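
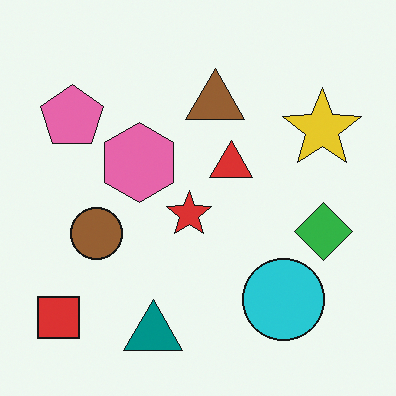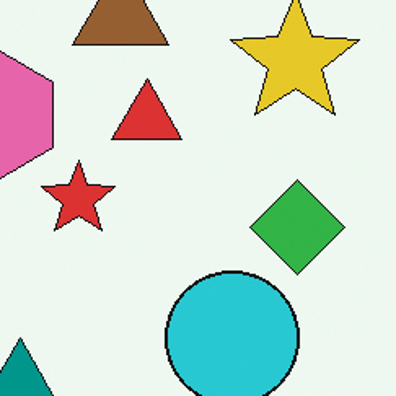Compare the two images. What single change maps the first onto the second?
The second image is the first cropped to a noticeably smaller region and rescaled.

The visible shapes are larger and the field of view is narrower; shapes near the original edges may be partly or wholly outside the frame — a crop-and-rescale.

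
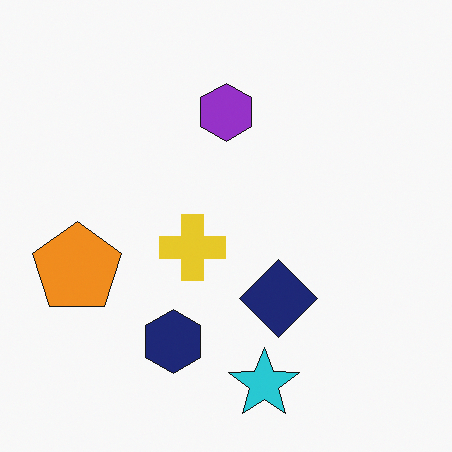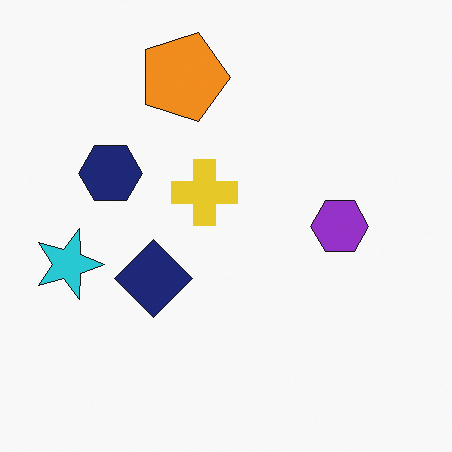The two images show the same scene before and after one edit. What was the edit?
This is the original image rotated 90° clockwise.

The cyan star sits in the bottom of the first image and the left of the second — consistent with a whole-image 90° clockwise rotation.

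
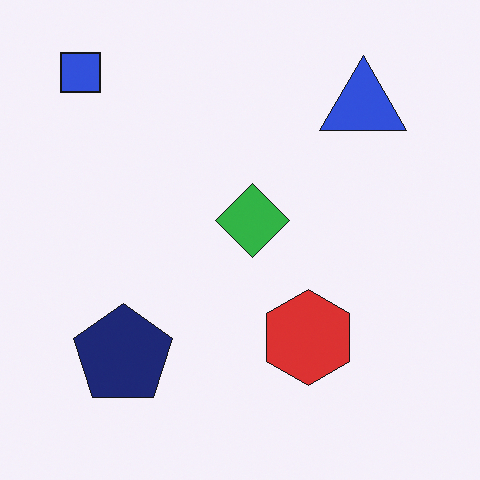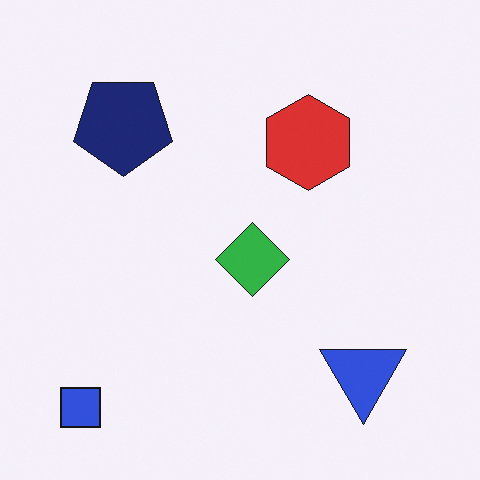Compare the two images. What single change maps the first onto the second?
The image was flipped vertically (top ↔ bottom).

The blue square is in the top-left of the first image and the bottom-left of the second — shapes on opposite sides of the horizontal midline have swapped in a mirror flip.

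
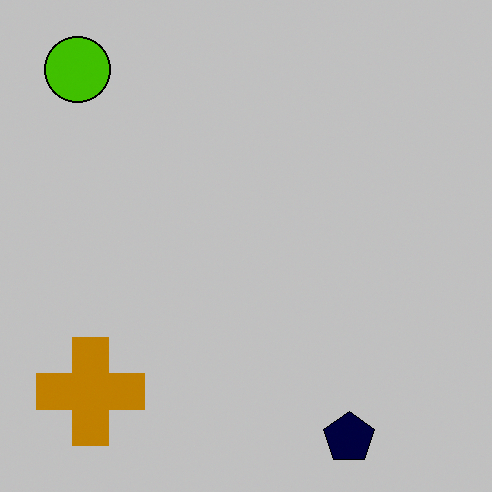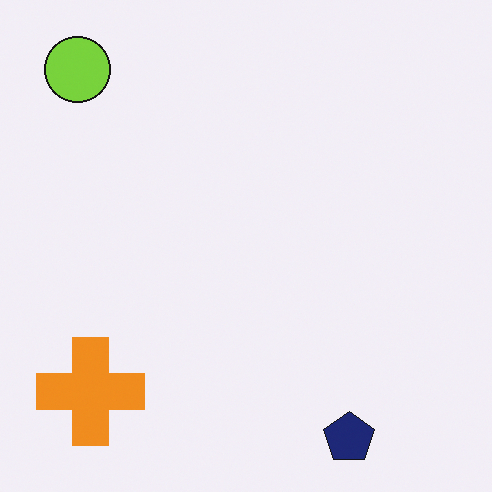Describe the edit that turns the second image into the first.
The image was heavily posterized to just a handful of flat colors.

Each flat color has snapped to a coarser quantized level — most visibly, the near-white background has dropped to a flat grey.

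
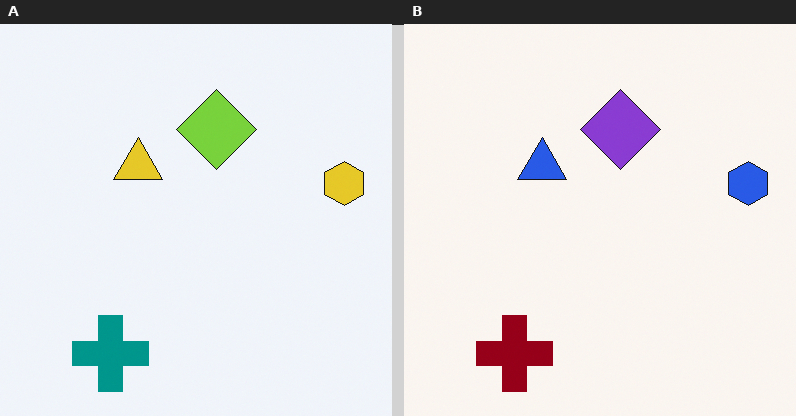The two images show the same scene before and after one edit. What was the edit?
Hue-shifted by a large amount.

Every shape's color has rotated by the same amount around the hue wheel — a uniform hue shift.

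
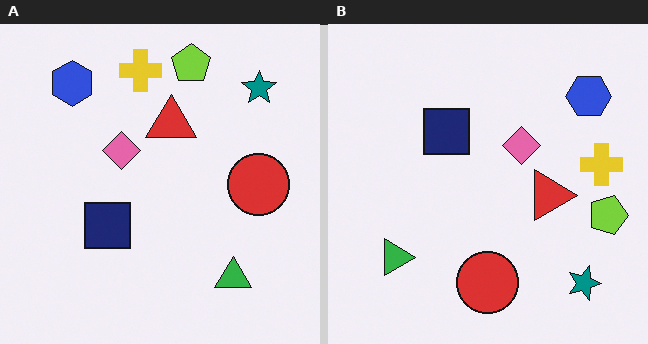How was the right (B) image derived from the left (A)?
The right (B) image is the left (A) rotated 90° clockwise.

The teal star sits in the top-right of the left (A) image and the bottom-right of the right (B) — consistent with a whole-image 90° clockwise rotation.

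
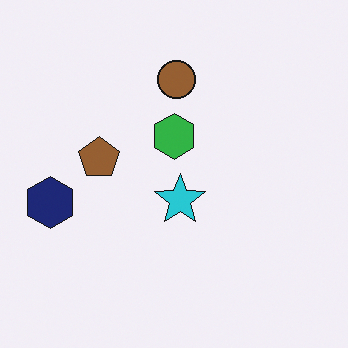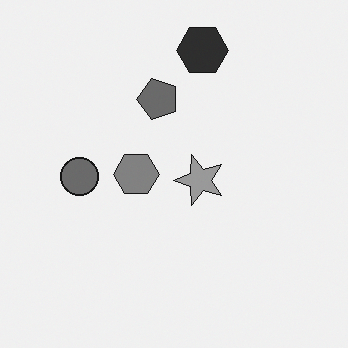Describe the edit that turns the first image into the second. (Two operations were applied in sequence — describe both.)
The image was converted to grayscale, then transposed (reflected across the top-left ↔ bottom-right diagonal).

All color is removed — every shape is now a shade of grey. Shapes have swapped their row and column positions — what was in the top-right is now in the bottom-left — a diagonal reflection.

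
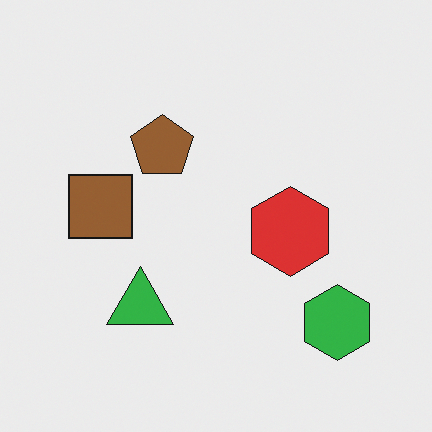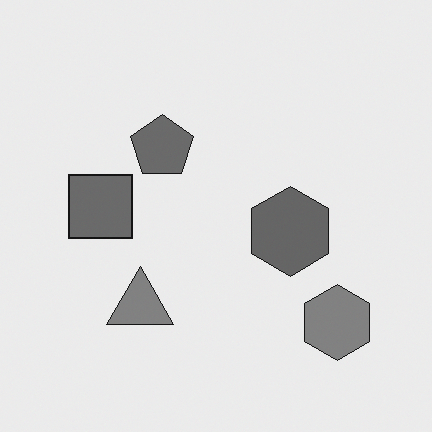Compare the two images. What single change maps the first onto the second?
It was converted to grayscale.

All color is removed — every shape is now a shade of grey.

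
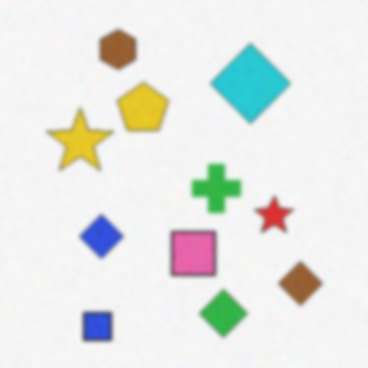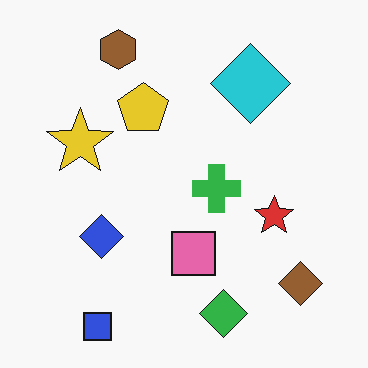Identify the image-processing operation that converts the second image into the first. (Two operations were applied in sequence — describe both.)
The first image is the second degraded with a light layer of grain, then given a subtle gaussian blur.

Random speckle covers the whole image, including the flat background. Shape edges and outlines are uniformly softened across the whole image.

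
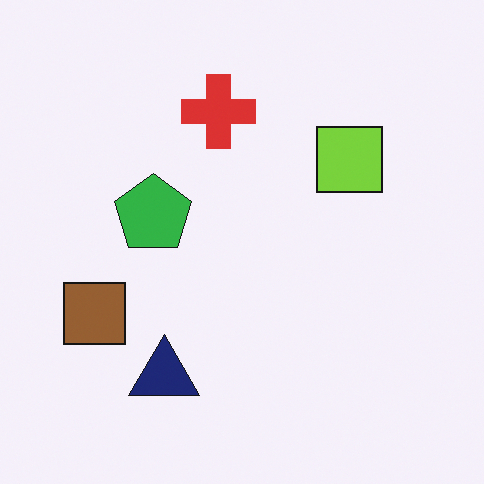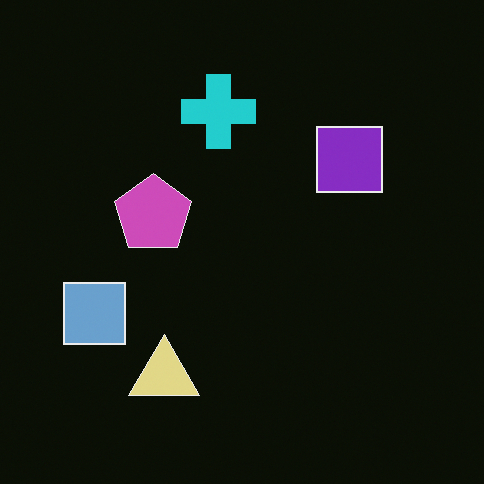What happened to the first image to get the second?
It was color-inverted (negative).

The light background has become dark and every shape's color is its complement — a photographic negative.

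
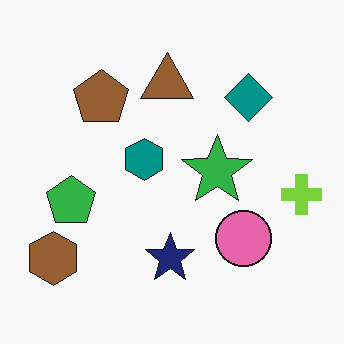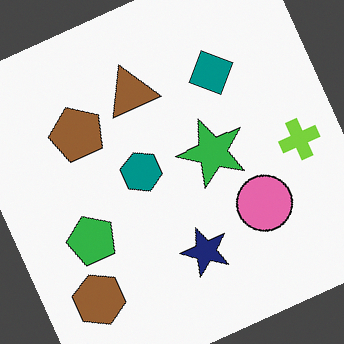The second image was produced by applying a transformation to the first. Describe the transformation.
The second image is the first rotated counter-clockwise by a moderate amount.

Every shape is tilted by the same angle and the image corners show triangular fill wedges — a whole-image rotation by a non-right angle.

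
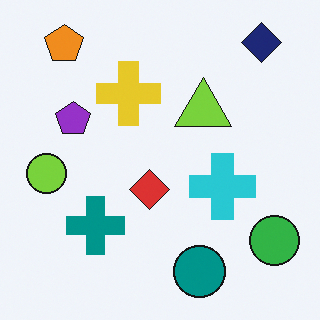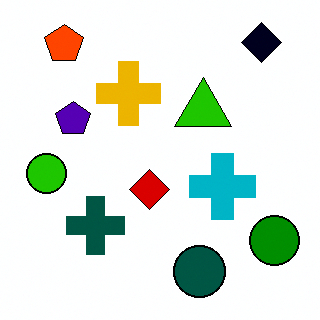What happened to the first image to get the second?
Boosted in contrast.

Tones are pushed away from mid-grey across the whole image — a global contrast change.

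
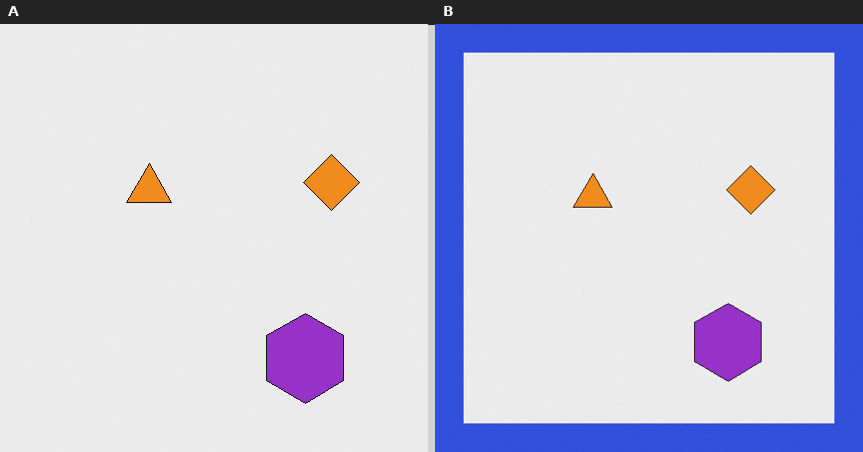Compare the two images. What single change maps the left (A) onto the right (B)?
This is the original image framed with a blue border.

A solid blue frame runs around the edge of the right (B) image, with the content slightly shrunk inside it.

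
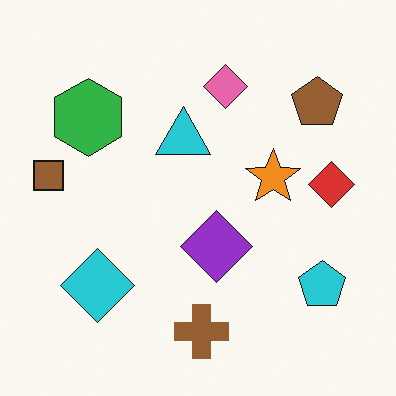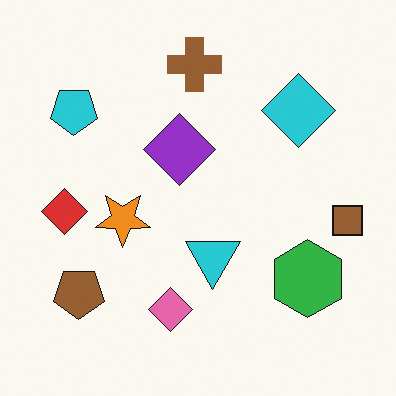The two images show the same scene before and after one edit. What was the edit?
It was rotated 180°.

The brown pentagon sits in the top-right of the first image and the bottom-left of the second — consistent with a whole-image 180° rotation.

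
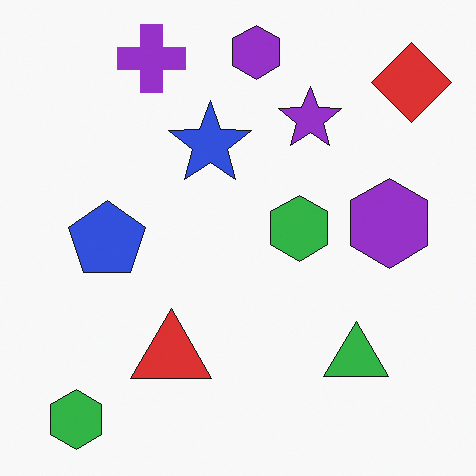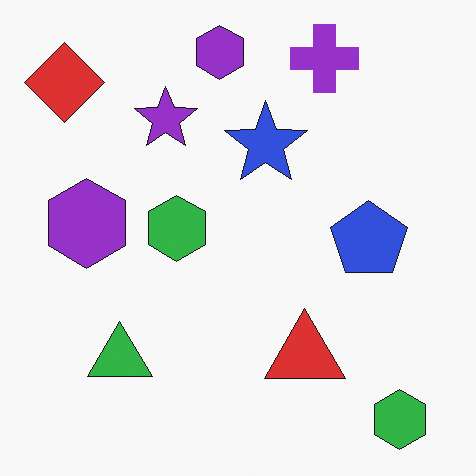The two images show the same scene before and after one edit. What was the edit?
It was flipped horizontally (left ↔ right).

The red diamond is in the top-right of the first image and the top-left of the second — shapes on opposite sides of the vertical midline have swapped in a mirror flip.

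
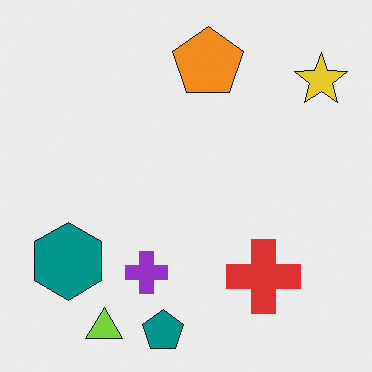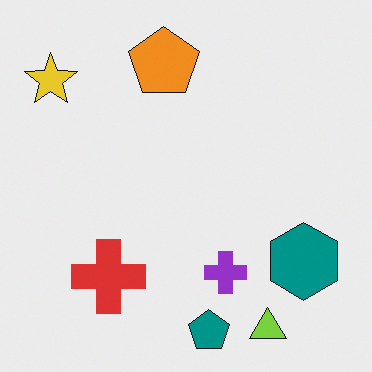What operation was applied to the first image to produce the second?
The image was flipped horizontally (left ↔ right).

The yellow star is in the top-right of the first image and the top-left of the second — shapes on opposite sides of the vertical midline have swapped in a mirror flip.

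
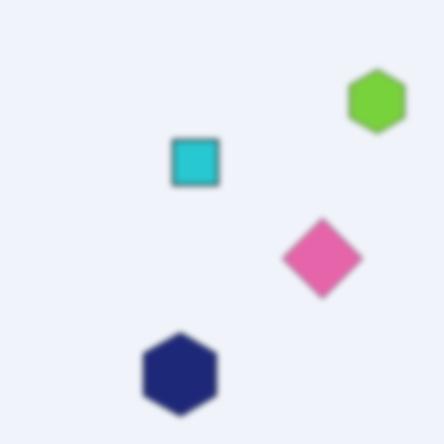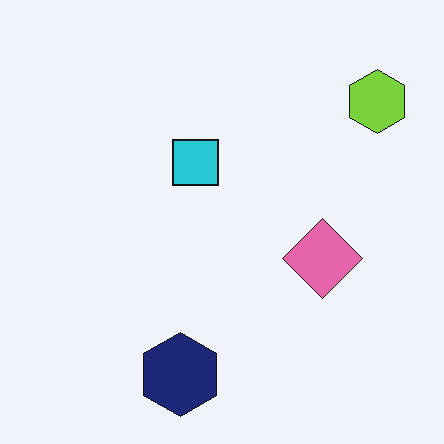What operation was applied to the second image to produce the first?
Noticeably gaussian-blurred.

Shape edges and outlines are uniformly softened across the whole image.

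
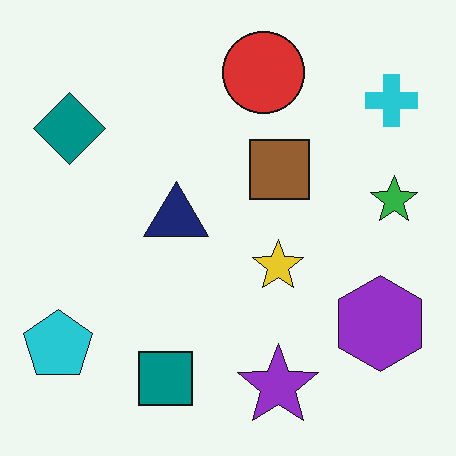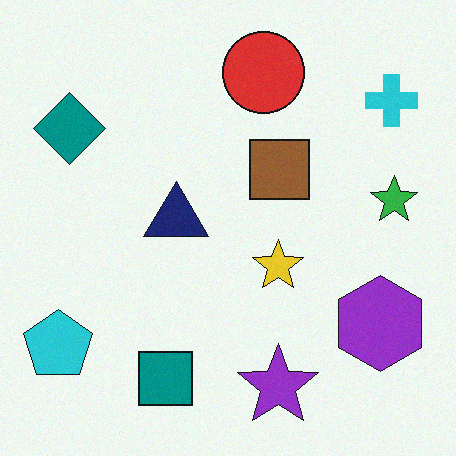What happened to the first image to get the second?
This is the original image degraded with subtle gaussian noise.

Random speckle covers the whole image, including the flat background.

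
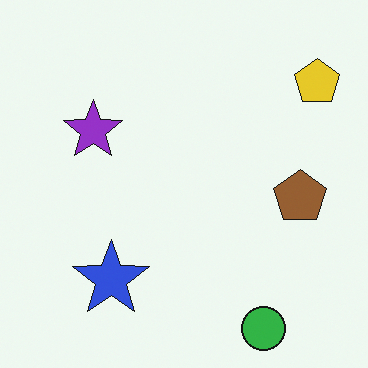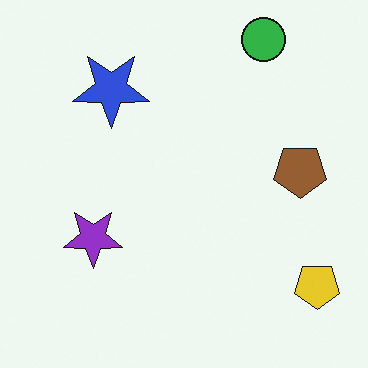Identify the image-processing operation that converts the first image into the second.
The second image is the first flipped vertically (top ↔ bottom).

The green circle is in the bottom-right of the first image and the top-right of the second — shapes on opposite sides of the horizontal midline have swapped in a mirror flip.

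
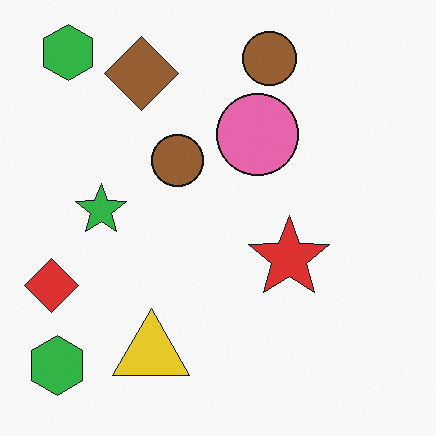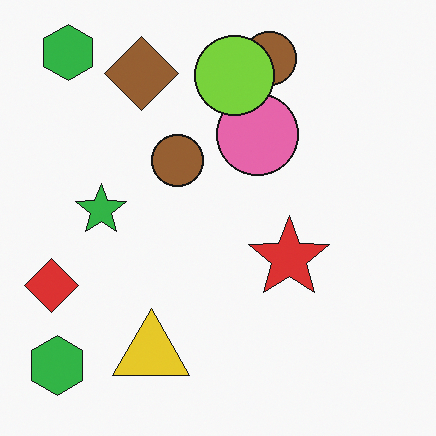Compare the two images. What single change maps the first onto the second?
The image was overlaid with an additional lime circle.

A lime circle appears in the second image that is absent from the first.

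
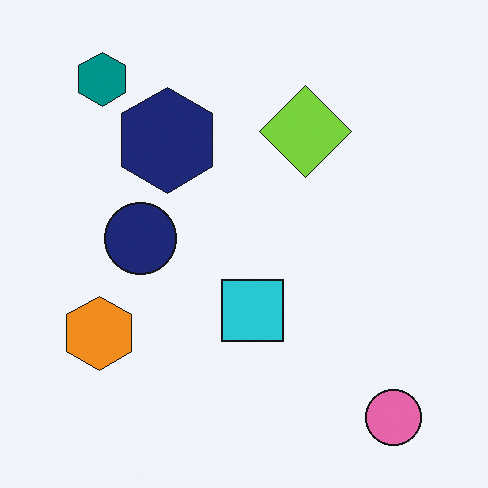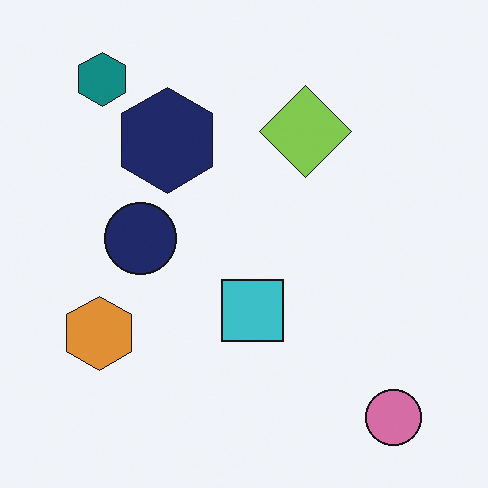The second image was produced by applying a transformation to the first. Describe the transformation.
This is the original image slightly desaturated.

All colors are more muted and greyish — a global saturation change.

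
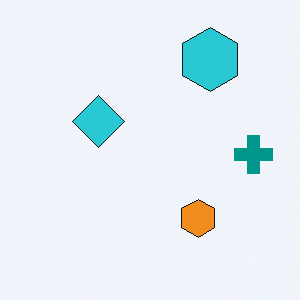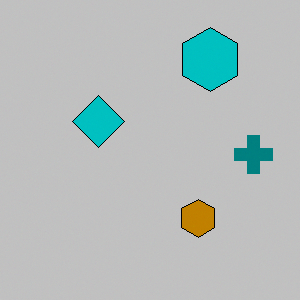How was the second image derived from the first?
The transformation is: aggressively posterized.

Each flat color has snapped to a coarser quantized level — most visibly, the near-white background has dropped to a flat grey.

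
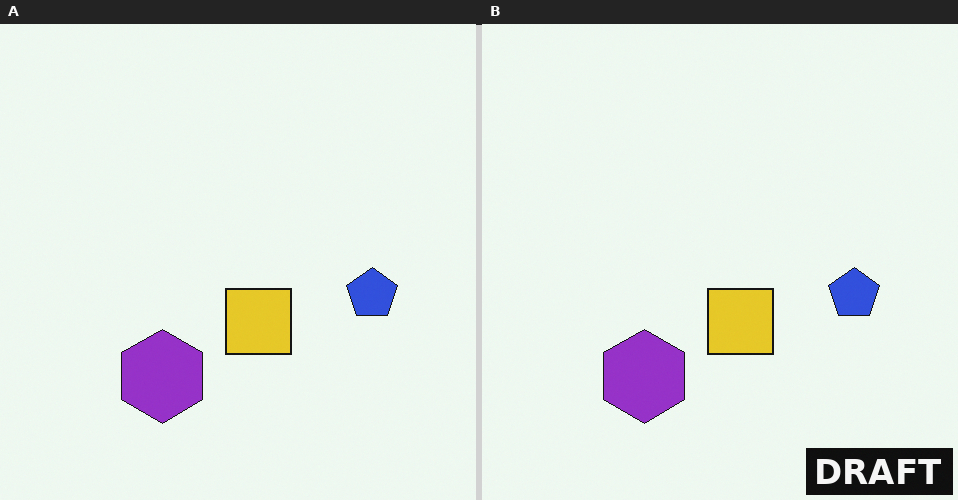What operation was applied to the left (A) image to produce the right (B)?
The image was watermarked with the text "DRAFT" in the lower-right corner.

A dark label reading "DRAFT" appears in the lower-right corner.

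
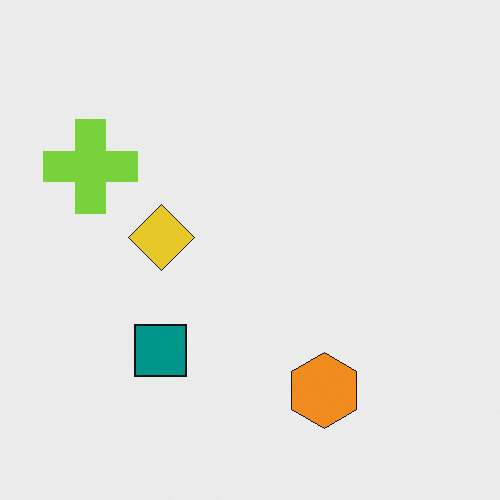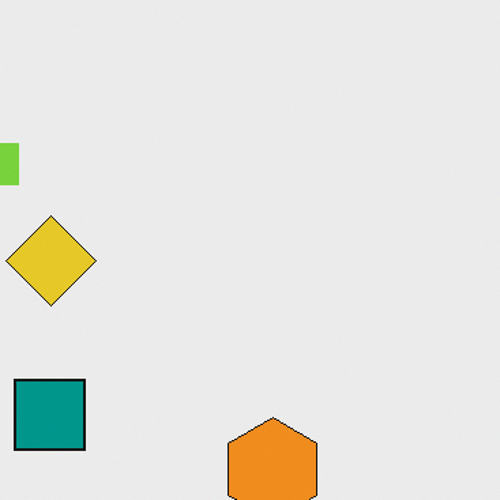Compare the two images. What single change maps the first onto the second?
It was cropped to a modestly smaller region and rescaled.

The visible shapes are larger and the field of view is narrower; shapes near the original edges may be partly or wholly outside the frame — a crop-and-rescale.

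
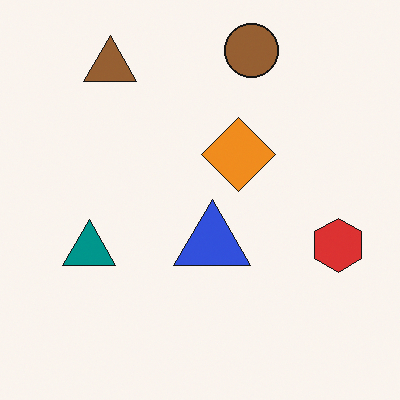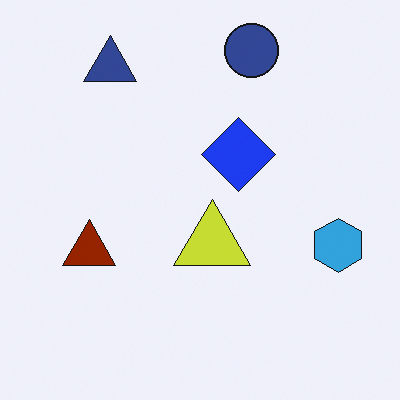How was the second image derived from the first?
It was hue-shifted through roughly half the color wheel.

Every shape's color has rotated by the same amount around the hue wheel — a uniform hue shift.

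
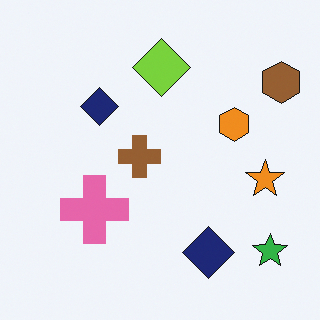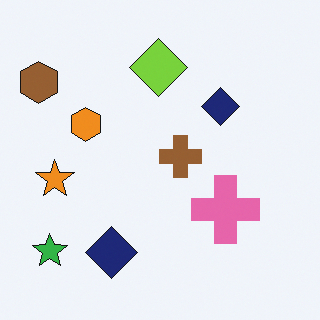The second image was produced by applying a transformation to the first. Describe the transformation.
The transformation is: flipped horizontally (left ↔ right).

The brown hexagon is in the top-right of the first image and the top-left of the second — shapes on opposite sides of the vertical midline have swapped in a mirror flip.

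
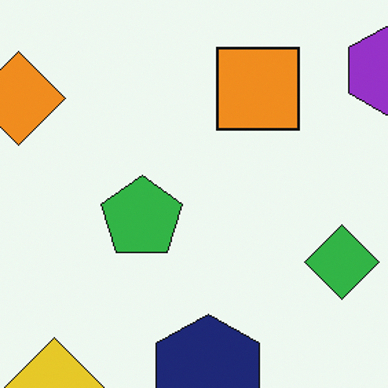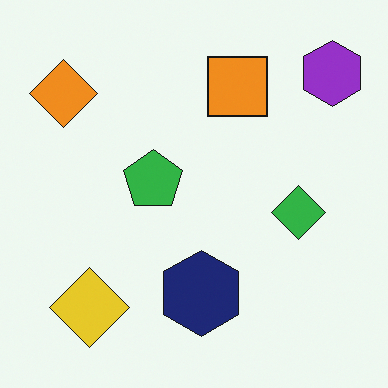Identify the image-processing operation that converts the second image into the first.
This is the original image cropped to a modestly smaller region and rescaled.

The visible shapes are larger and the field of view is narrower; shapes near the original edges may be partly or wholly outside the frame — a crop-and-rescale.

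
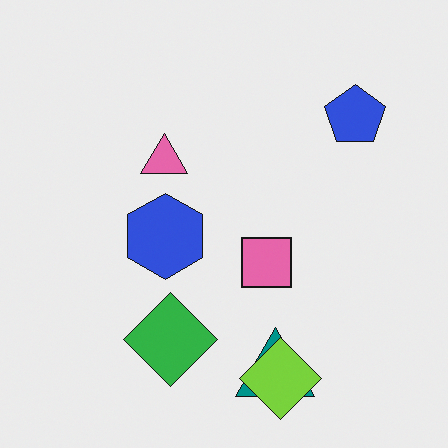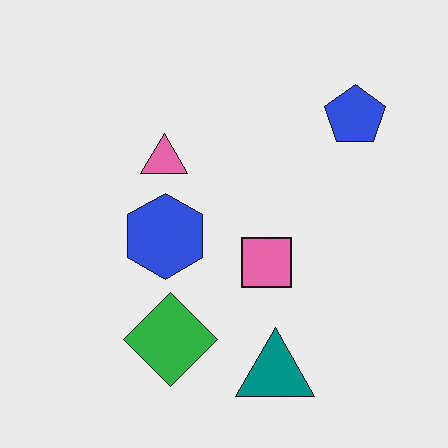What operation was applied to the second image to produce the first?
The first image is the second overlaid with an additional lime diamond.

A lime diamond appears in the first image that is absent from the second.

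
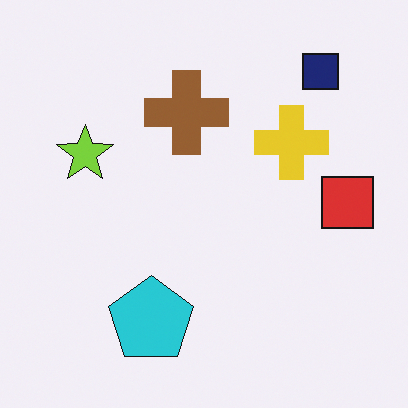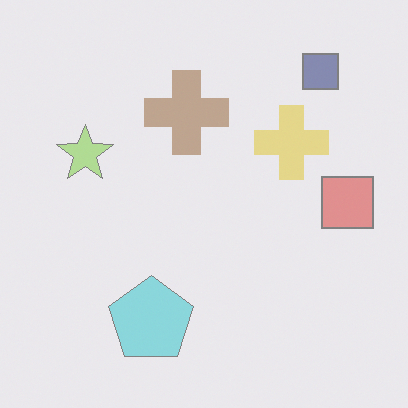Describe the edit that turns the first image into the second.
The image was washed out (contrast reduced).

Tones are pushed toward mid-grey across the whole image — a global contrast change.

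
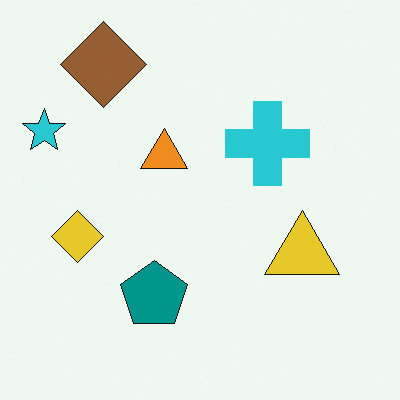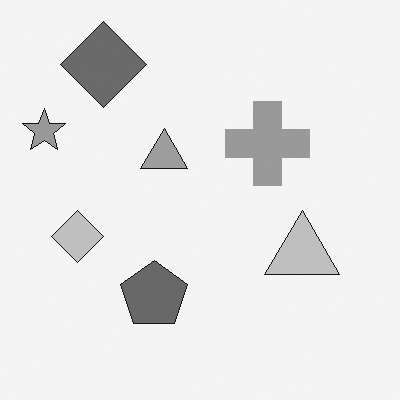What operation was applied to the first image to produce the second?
This is the original image converted to grayscale.

All color is removed — every shape is now a shade of grey.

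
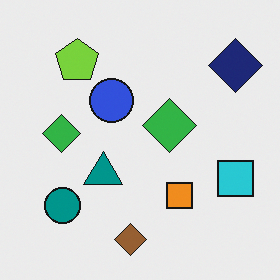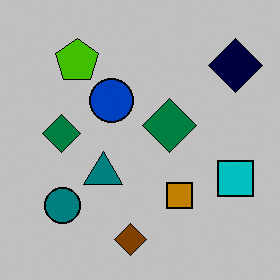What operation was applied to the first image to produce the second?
The second image is the first heavily posterized to just a handful of flat colors.

Each flat color has snapped to a coarser quantized level — most visibly, the near-white background has dropped to a flat grey.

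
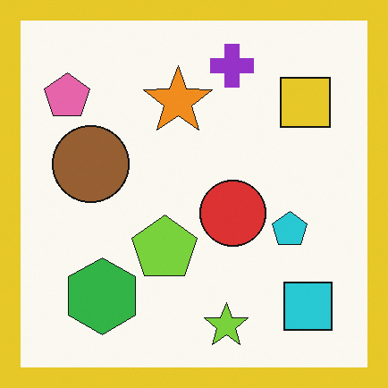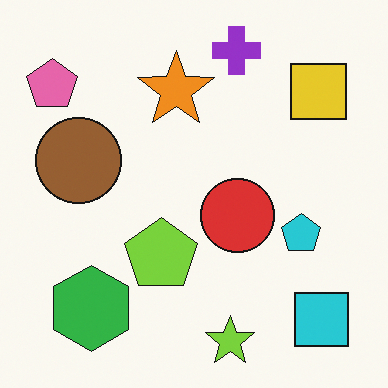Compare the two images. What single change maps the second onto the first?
The image was framed with a yellow border.

A solid yellow frame runs around the edge of the first image, with the content slightly shrunk inside it.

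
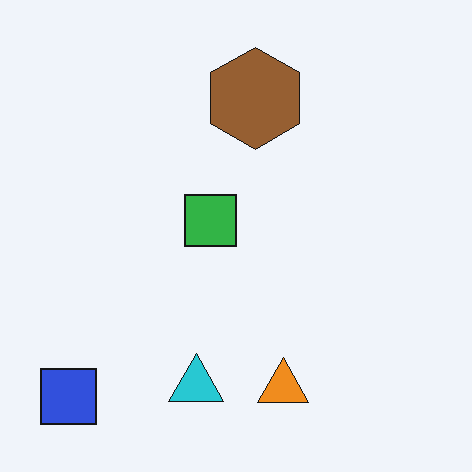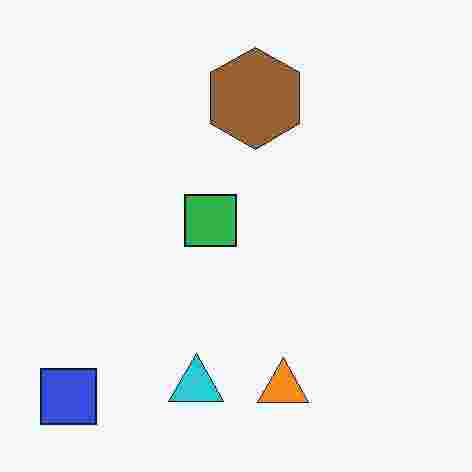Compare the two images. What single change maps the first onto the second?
The transformation is: heavily JPEG-compressed with obvious blocking artifacts.

Blocky 8×8 compression artifacts appear around shape edges and the flat background shows ringing — characteristic JPEG degradation.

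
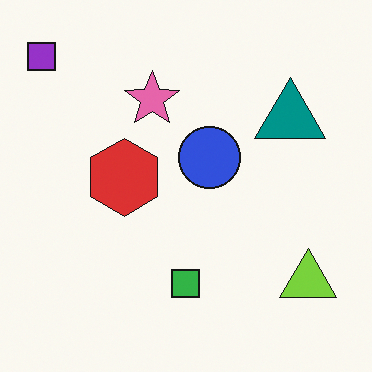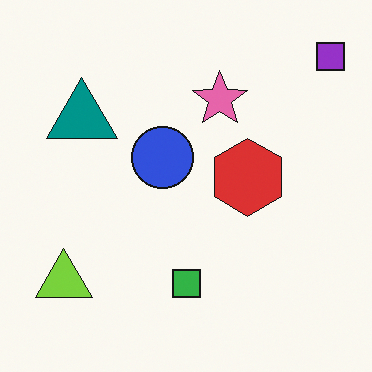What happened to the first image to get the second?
The image was flipped horizontally (left ↔ right).

The purple square is in the top-left of the first image and the top-right of the second — shapes on opposite sides of the vertical midline have swapped in a mirror flip.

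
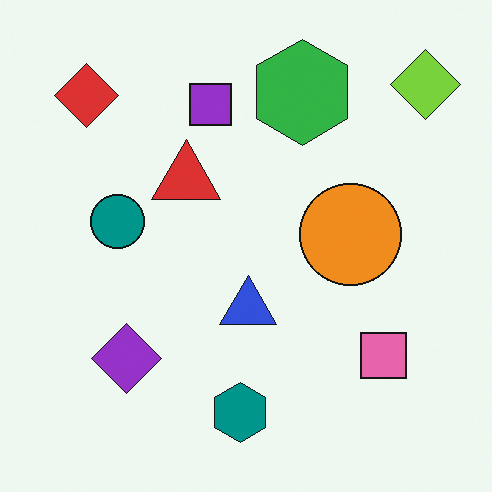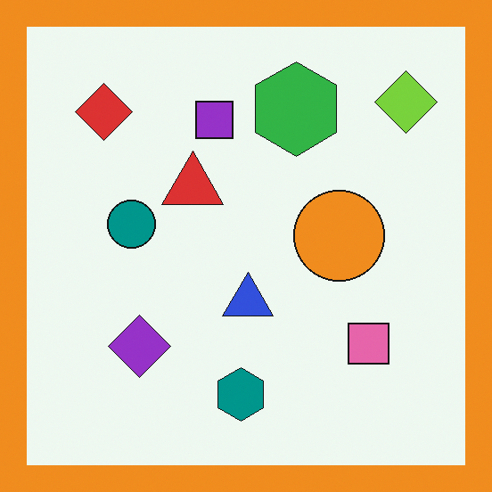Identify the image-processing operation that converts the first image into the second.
The second image is the first framed with a orange border.

A solid orange frame runs around the edge of the second image, with the content slightly shrunk inside it.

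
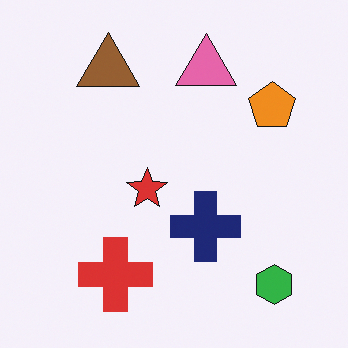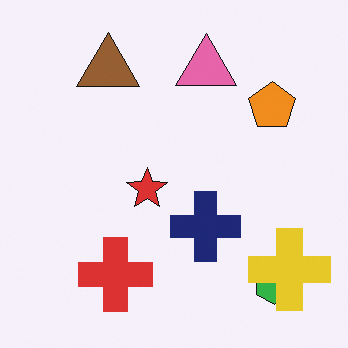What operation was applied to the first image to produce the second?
Overlaid with an additional yellow cross.

A yellow cross appears in the second image that is absent from the first.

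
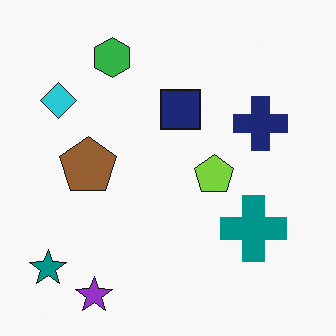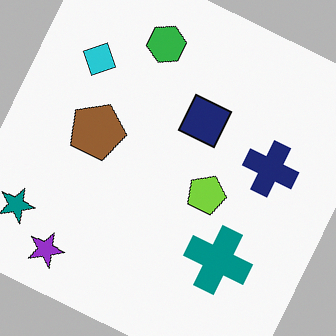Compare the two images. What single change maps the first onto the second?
It was rotated clockwise by a moderate amount.

Every shape is tilted by the same angle and the image corners show triangular fill wedges — a whole-image rotation by a non-right angle.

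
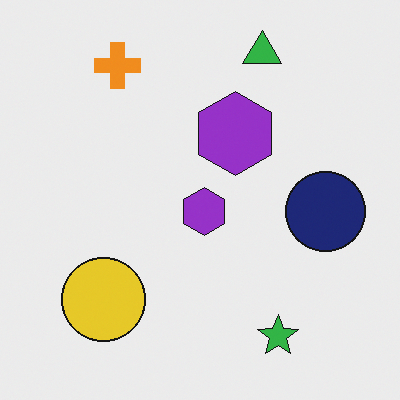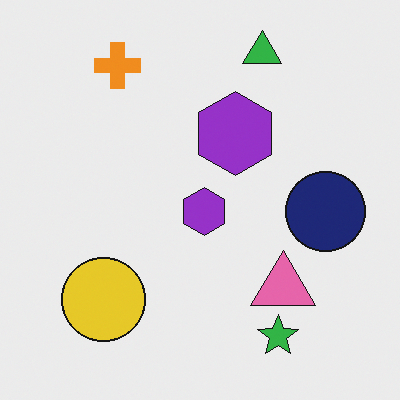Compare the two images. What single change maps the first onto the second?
The transformation is: overlaid with an additional pink triangle.

A pink triangle appears in the second image that is absent from the first.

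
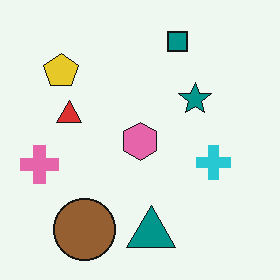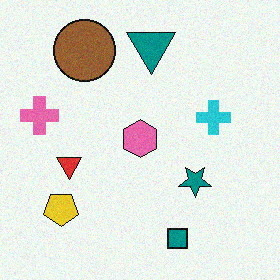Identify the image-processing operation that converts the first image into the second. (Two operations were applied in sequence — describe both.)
The image was flipped vertically (top ↔ bottom), then degraded with light additive noise.

The teal square is in the top of the first image and the bottom of the second — shapes on opposite sides of the horizontal midline have swapped in a mirror flip. Random speckle covers the whole image, including the flat background.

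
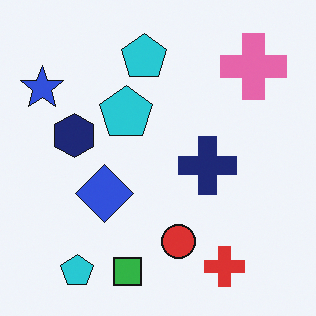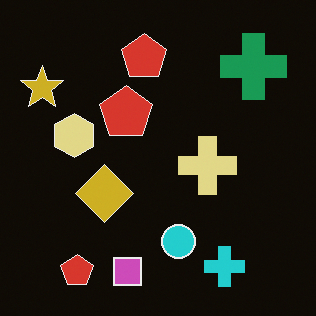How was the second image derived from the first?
The transformation is: color-inverted (negative).

The light background has become dark and every shape's color is its complement — a photographic negative.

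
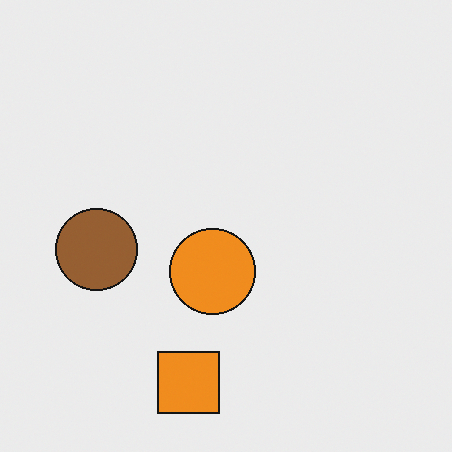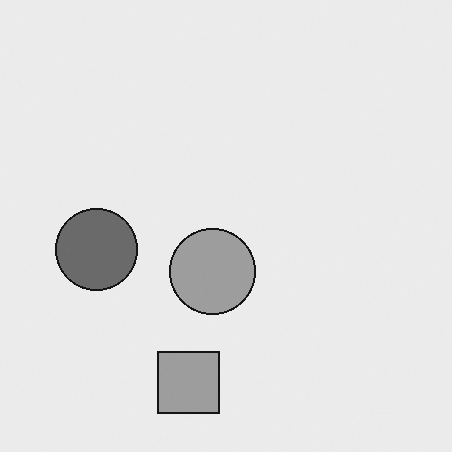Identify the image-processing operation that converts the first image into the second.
Converted to grayscale.

All color is removed — every shape is now a shade of grey.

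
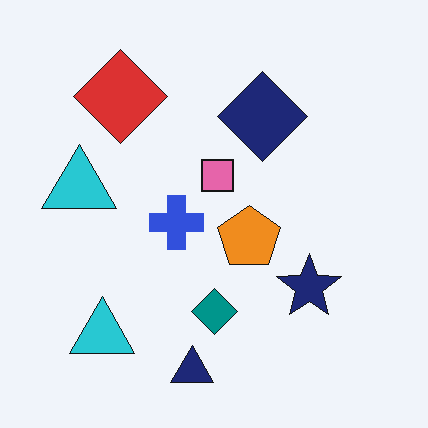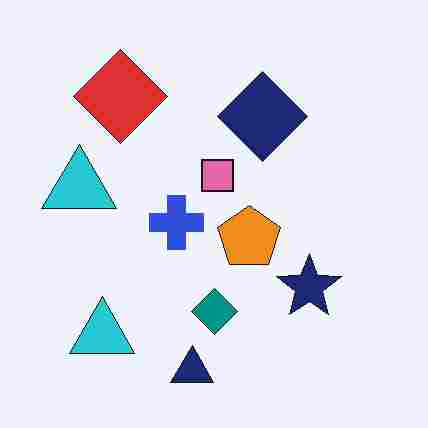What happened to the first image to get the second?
The transformation is: heavily JPEG-compressed with obvious blocking artifacts.

Blocky 8×8 compression artifacts appear around shape edges and the flat background shows ringing — characteristic JPEG degradation.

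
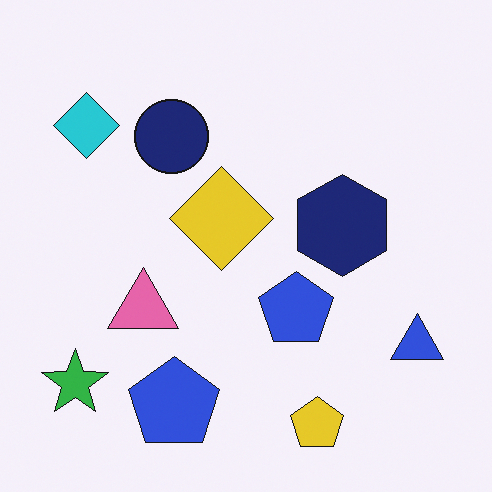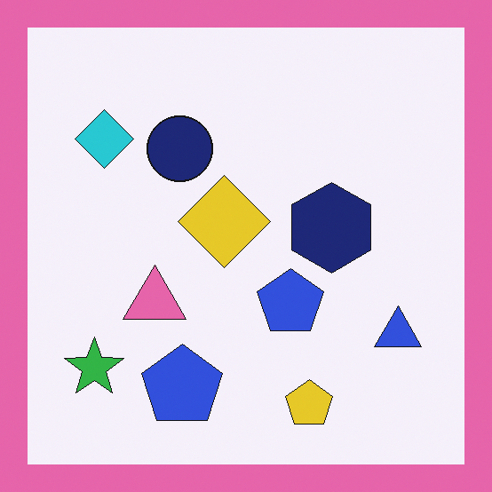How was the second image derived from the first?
The image was framed with a pink border.

A solid pink frame runs around the edge of the second image, with the content slightly shrunk inside it.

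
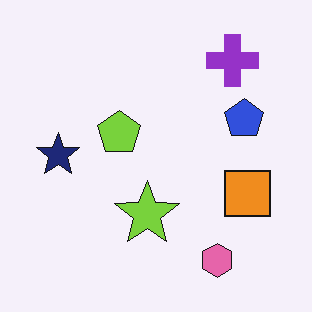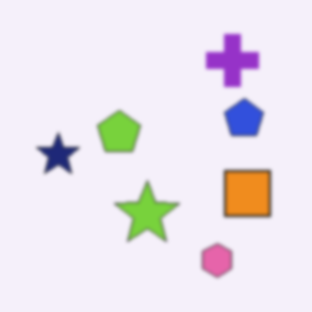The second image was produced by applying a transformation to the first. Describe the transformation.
The transformation is: slightly softened.

Shape edges and outlines are uniformly softened across the whole image.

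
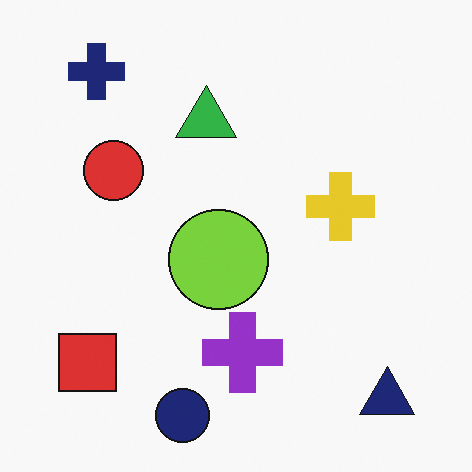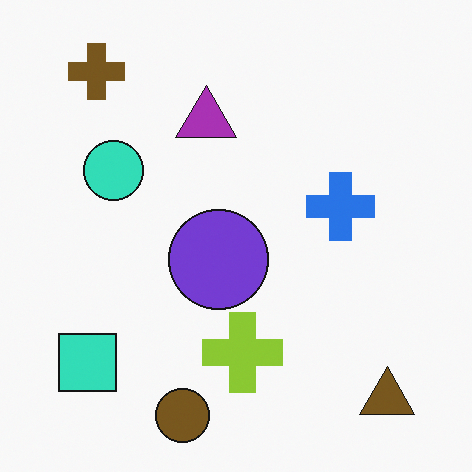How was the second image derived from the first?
The transformation is: hue-shifted by a large amount.

Every shape's color has rotated by the same amount around the hue wheel — a uniform hue shift.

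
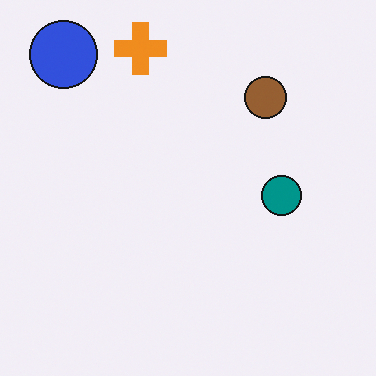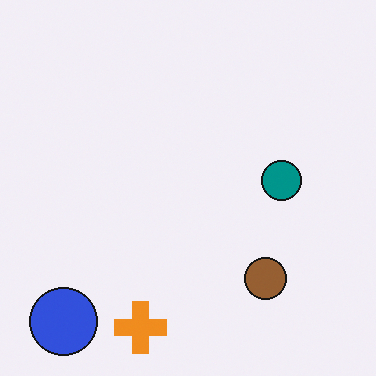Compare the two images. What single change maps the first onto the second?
The transformation is: flipped vertically (top ↔ bottom).

The orange cross is in the top of the first image and the bottom of the second — shapes on opposite sides of the horizontal midline have swapped in a mirror flip.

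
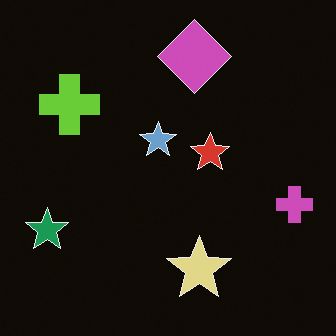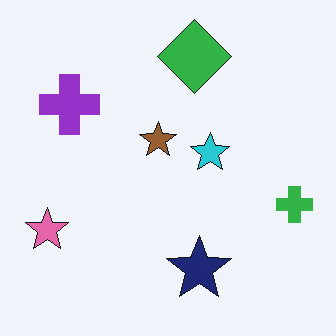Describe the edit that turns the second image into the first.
The first image is the second color-inverted (negative).

The light background has become dark and every shape's color is its complement — a photographic negative.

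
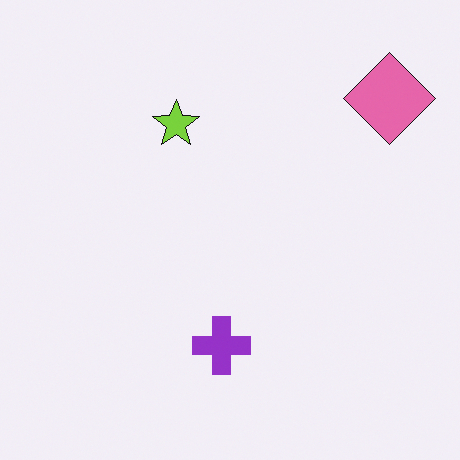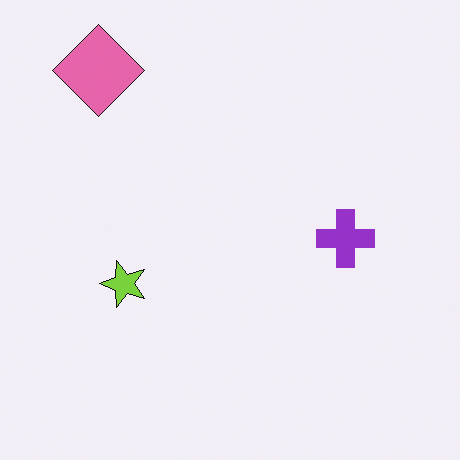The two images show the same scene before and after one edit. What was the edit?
It was rotated 90° counter-clockwise.

The pink diamond sits in the top-right of the first image and the top-left of the second — consistent with a whole-image 90° counter-clockwise rotation.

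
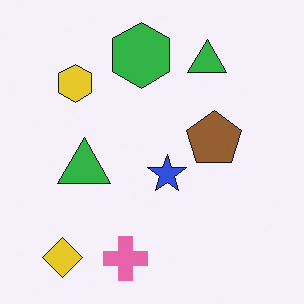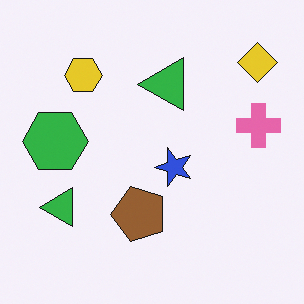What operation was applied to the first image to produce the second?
It was transposed (reflected across the top-left ↔ bottom-right diagonal).

Shapes have swapped their row and column positions — what was in the top-right is now in the bottom-left — a diagonal reflection.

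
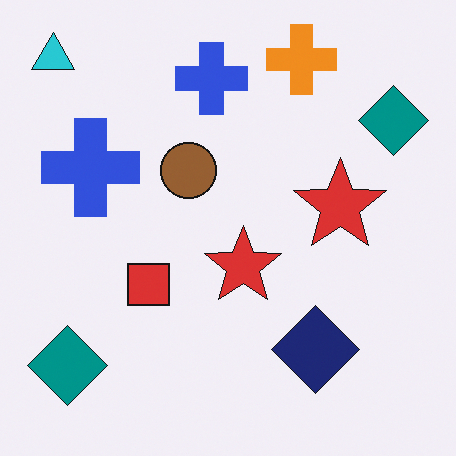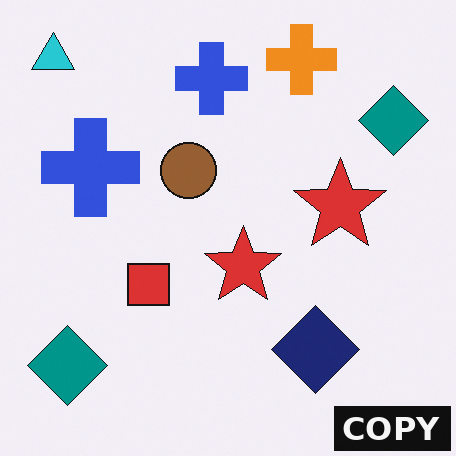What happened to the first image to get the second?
The second image is the first watermarked with the text "COPY" in the lower-right corner.

A dark label reading "COPY" appears in the lower-right corner.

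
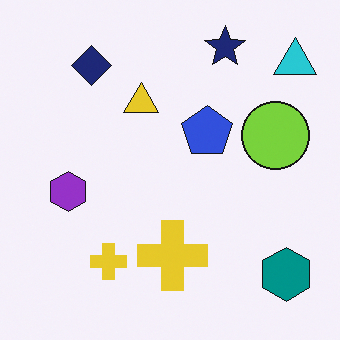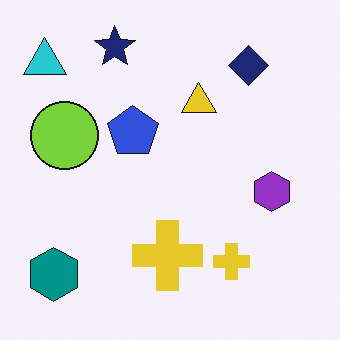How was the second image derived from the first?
Flipped horizontally (left ↔ right).

The cyan triangle is in the top-right of the first image and the top-left of the second — shapes on opposite sides of the vertical midline have swapped in a mirror flip.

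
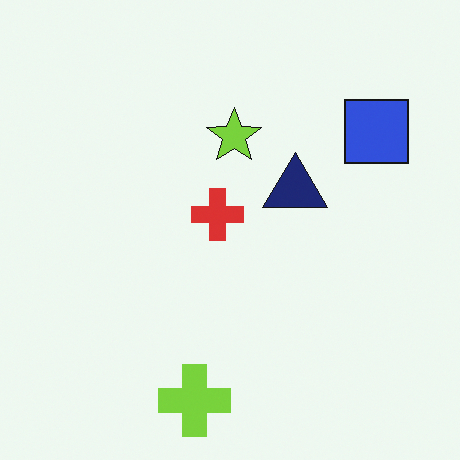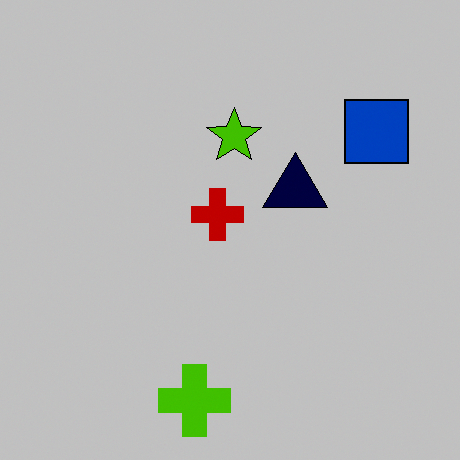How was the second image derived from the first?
This is the original image aggressively posterized.

Each flat color has snapped to a coarser quantized level — most visibly, the near-white background has dropped to a flat grey.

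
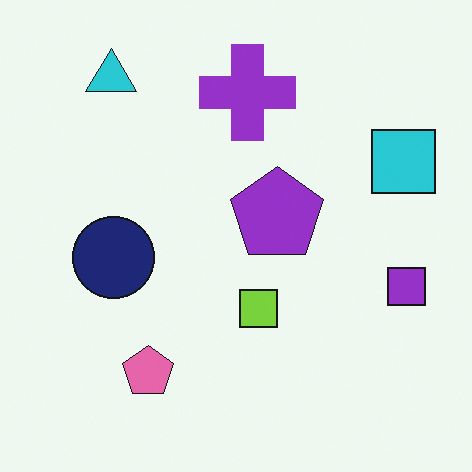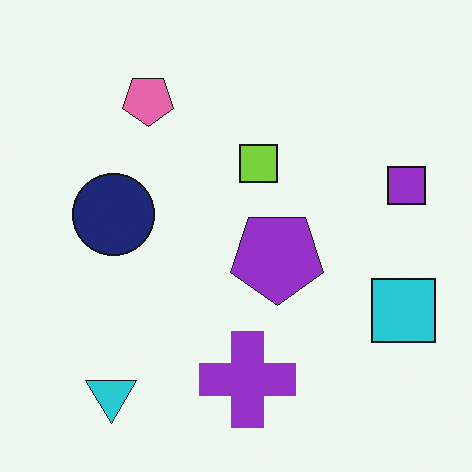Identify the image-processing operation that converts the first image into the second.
Flipped vertically (top ↔ bottom).

The cyan triangle is in the top-left of the first image and the bottom-left of the second — shapes on opposite sides of the horizontal midline have swapped in a mirror flip.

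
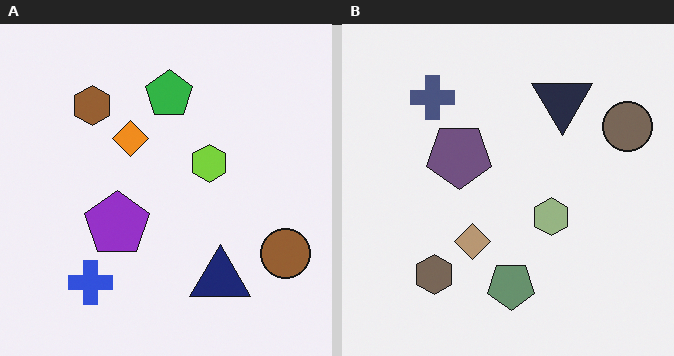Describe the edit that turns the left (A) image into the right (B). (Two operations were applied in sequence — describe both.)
The image was flipped vertically (top ↔ bottom), then heavily desaturated.

The green pentagon is in the top of the left (A) image and the bottom of the right (B) — shapes on opposite sides of the horizontal midline have swapped in a mirror flip. All colors are more muted and greyish — a global saturation change.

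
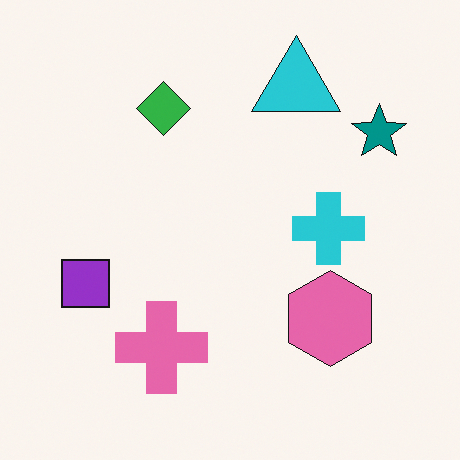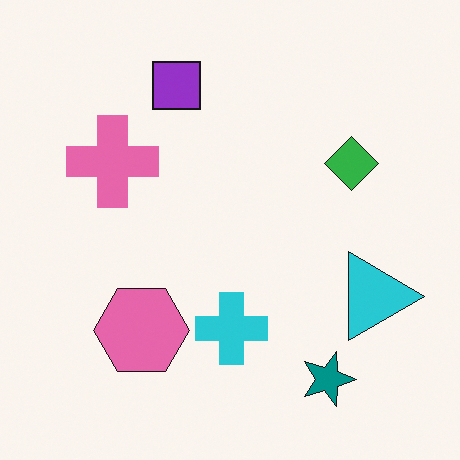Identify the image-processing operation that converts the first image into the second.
The transformation is: rotated 90° clockwise.

The teal star sits in the top-right of the first image and the bottom-right of the second — consistent with a whole-image 90° clockwise rotation.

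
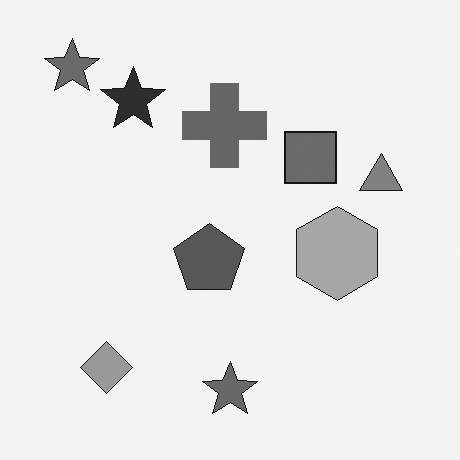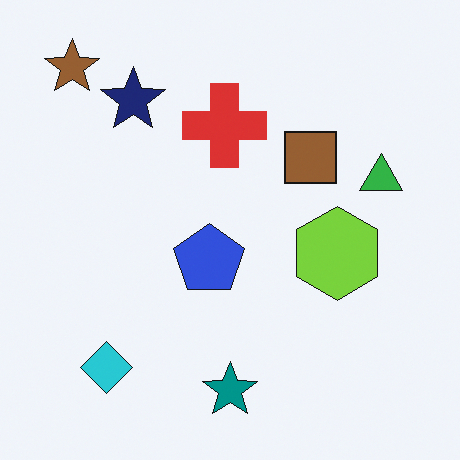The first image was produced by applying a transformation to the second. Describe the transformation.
The first image is the second converted to grayscale.

All color is removed — every shape is now a shade of grey.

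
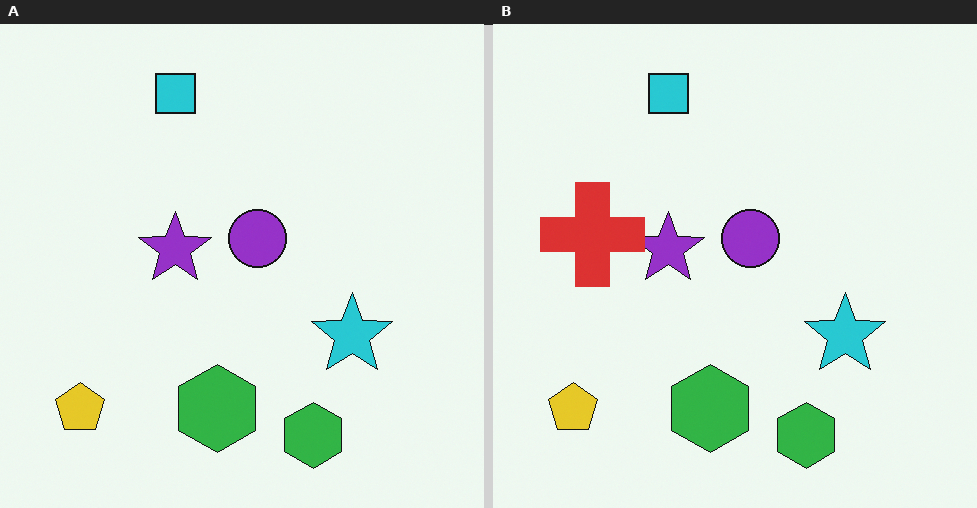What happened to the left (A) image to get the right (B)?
Overlaid with an additional red cross.

A red cross appears in the right (B) image that is absent from the left (A).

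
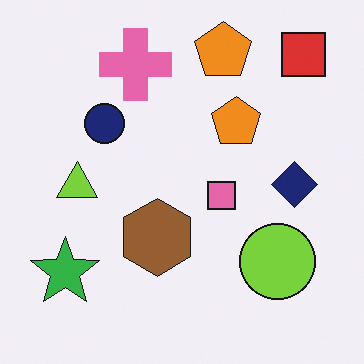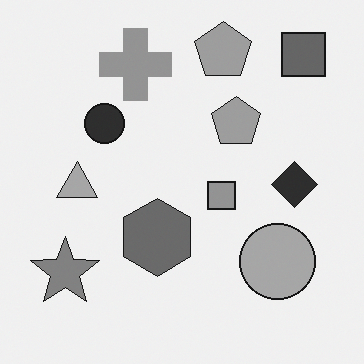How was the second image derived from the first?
It was converted to grayscale.

All color is removed — every shape is now a shade of grey.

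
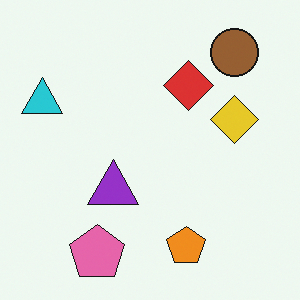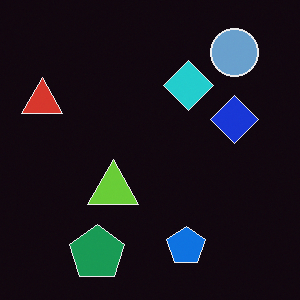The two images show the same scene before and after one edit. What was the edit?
The image was color-inverted (negative).

The light background has become dark and every shape's color is its complement — a photographic negative.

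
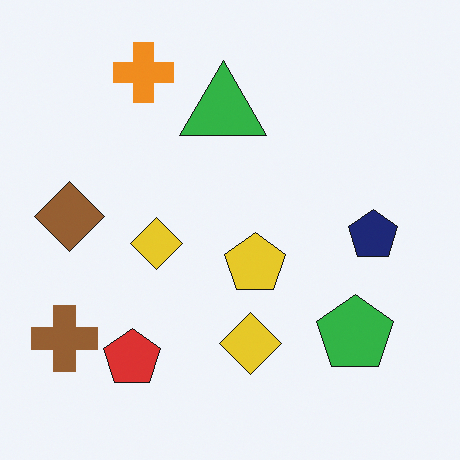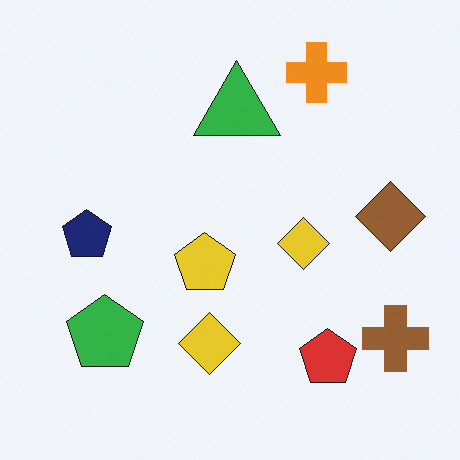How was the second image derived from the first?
The second image is the first flipped horizontally (left ↔ right).

The brown cross is in the bottom-left of the first image and the bottom-right of the second — shapes on opposite sides of the vertical midline have swapped in a mirror flip.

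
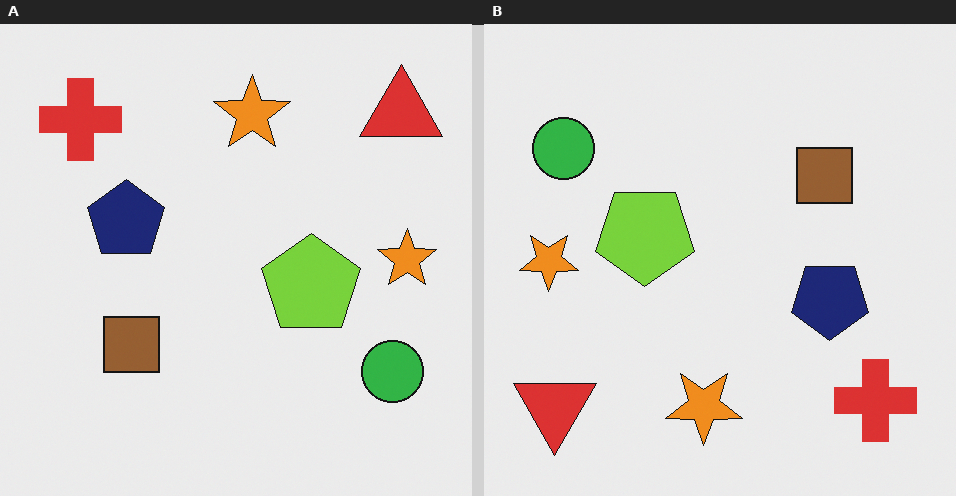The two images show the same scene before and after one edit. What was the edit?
It was rotated 180°.

The red triangle sits in the top-right of the left (A) image and the bottom-left of the right (B) — consistent with a whole-image 180° rotation.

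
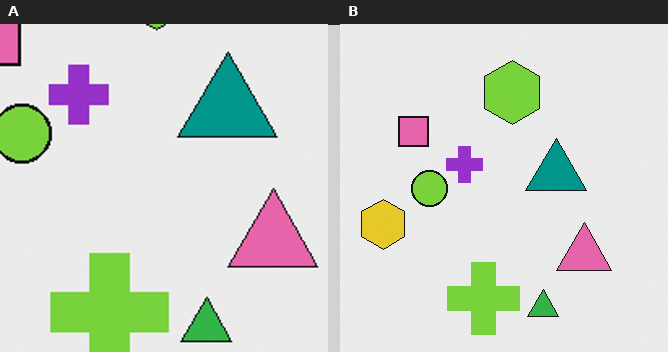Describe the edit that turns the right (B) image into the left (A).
It was cropped tightly and scaled back up.

The visible shapes are larger and the field of view is narrower; shapes near the original edges may be partly or wholly outside the frame — a crop-and-rescale.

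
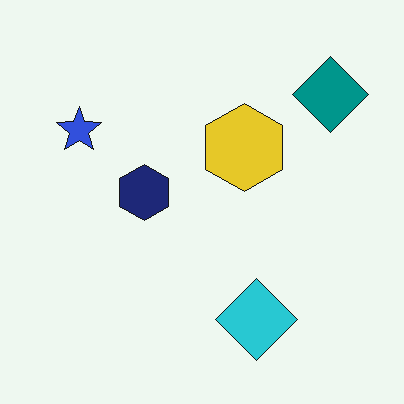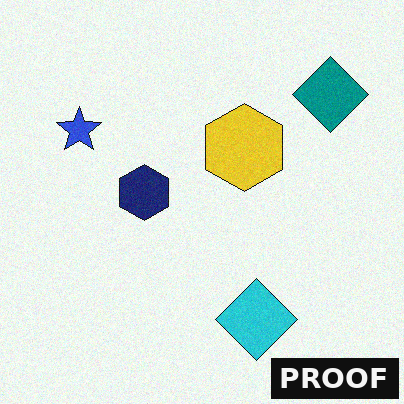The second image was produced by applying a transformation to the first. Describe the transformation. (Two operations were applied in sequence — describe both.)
This is the original image degraded with a light layer of grain, then watermarked with the text "PROOF" in the lower-right corner.

Random speckle covers the whole image, including the flat background. A dark label reading "PROOF" appears in the lower-right corner.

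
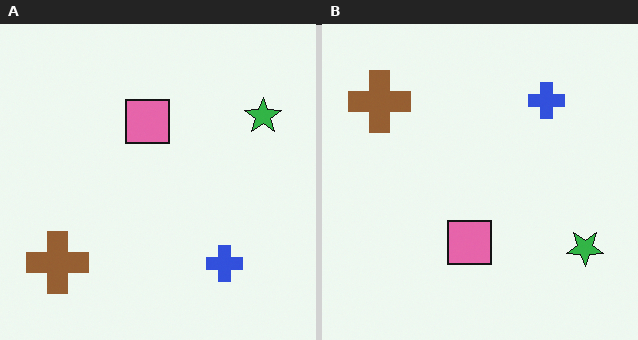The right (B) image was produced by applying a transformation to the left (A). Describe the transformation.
It was flipped vertically (top ↔ bottom).

The blue cross is in the bottom-right of the left (A) image and the top-right of the right (B) — shapes on opposite sides of the horizontal midline have swapped in a mirror flip.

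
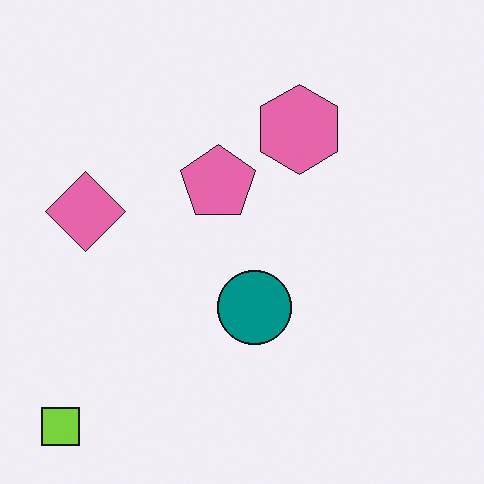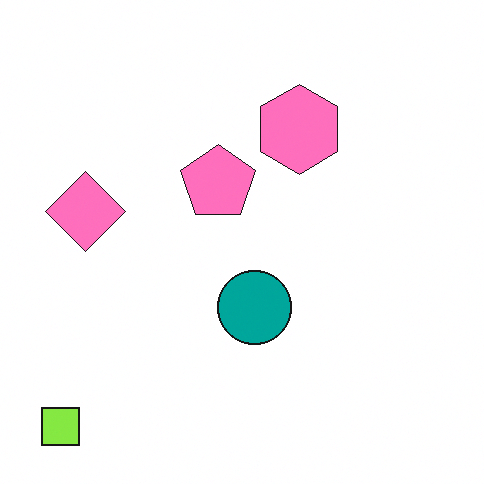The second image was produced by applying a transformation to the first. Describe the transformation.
It was brightened a little.

Every pixel — background and shapes alike — is uniformly brightened.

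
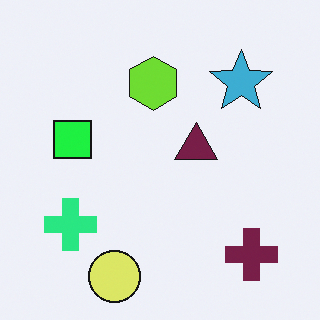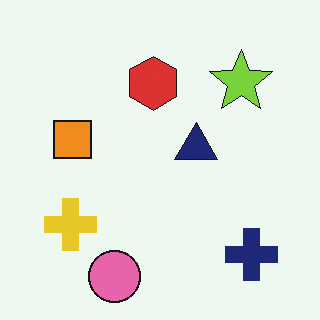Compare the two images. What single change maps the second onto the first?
The image was hue-shifted by a moderate amount.

Every shape's color has rotated by the same amount around the hue wheel — a uniform hue shift.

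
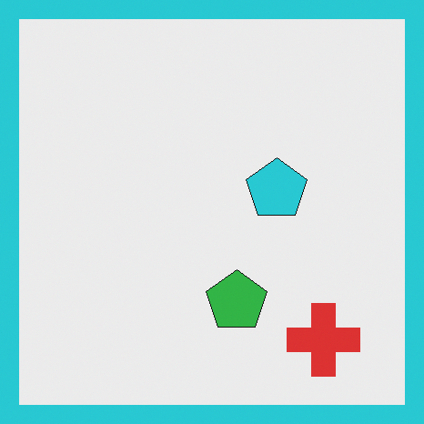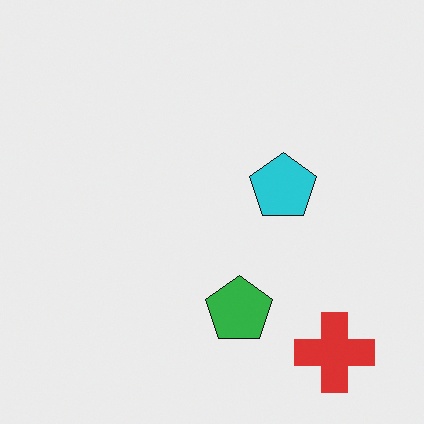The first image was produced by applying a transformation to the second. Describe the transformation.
Framed with a cyan border.

A solid cyan frame runs around the edge of the first image, with the content slightly shrunk inside it.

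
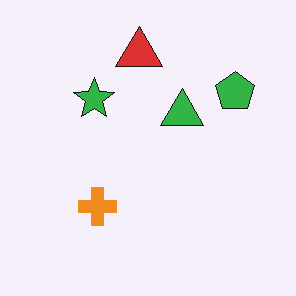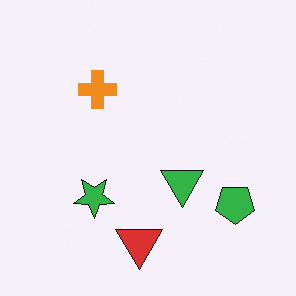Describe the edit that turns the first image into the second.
The image was flipped vertically (top ↔ bottom).

The red triangle is in the top of the first image and the bottom of the second — shapes on opposite sides of the horizontal midline have swapped in a mirror flip.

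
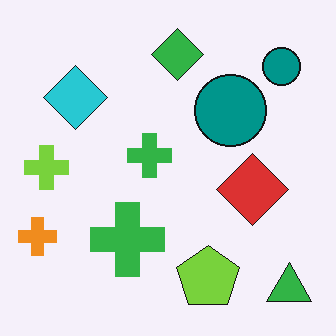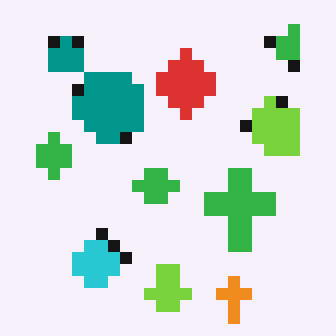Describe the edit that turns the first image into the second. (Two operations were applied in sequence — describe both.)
The second image is the first heavily pixelated into large blocks, then rotated 90° counter-clockwise.

Shapes are reduced to large square blocks; fine edges and outlines are lost — a downscale-then-upscale (mosaic) effect. The green triangle sits in the bottom-right of the first image and the top-right of the second — consistent with a whole-image 90° counter-clockwise rotation.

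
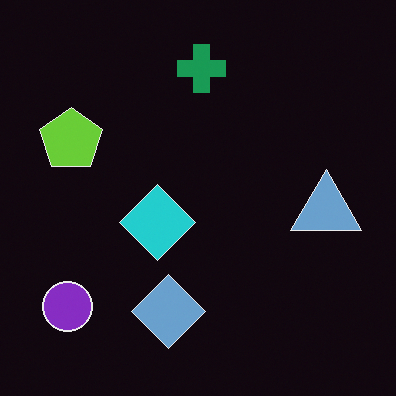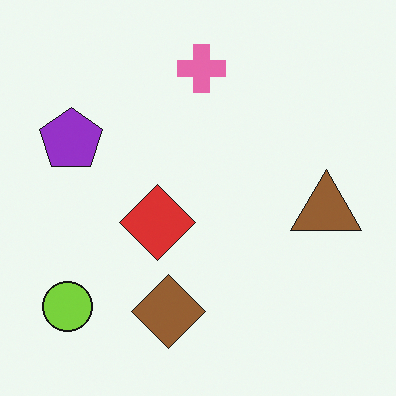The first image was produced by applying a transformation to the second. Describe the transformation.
Color-inverted (negative).

The light background has become dark and every shape's color is its complement — a photographic negative.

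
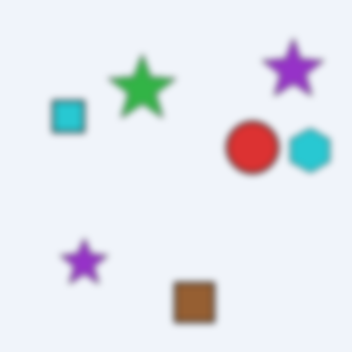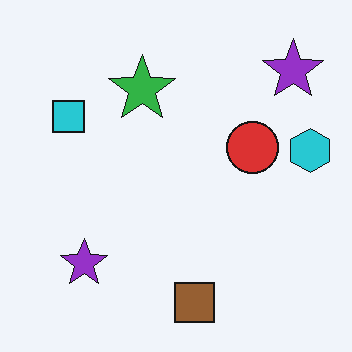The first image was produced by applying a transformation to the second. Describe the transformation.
The first image is the second moderately blurred.

Shape edges and outlines are uniformly softened across the whole image.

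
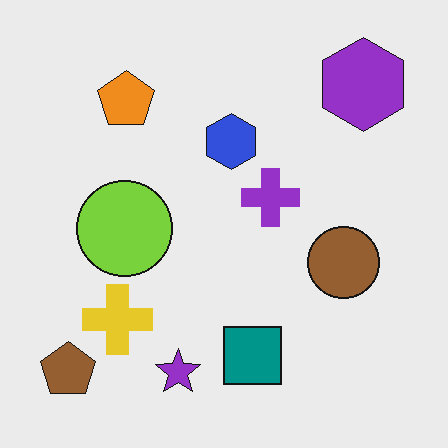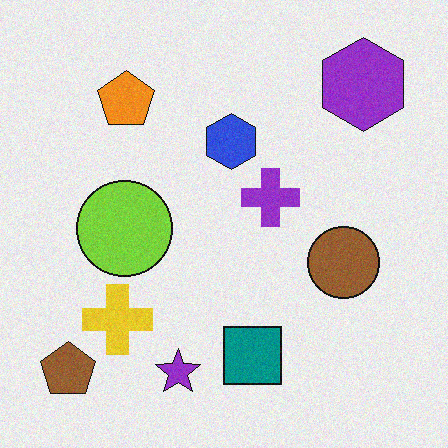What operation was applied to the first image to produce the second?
The second image is the first degraded with subtle gaussian noise.

Random speckle covers the whole image, including the flat background.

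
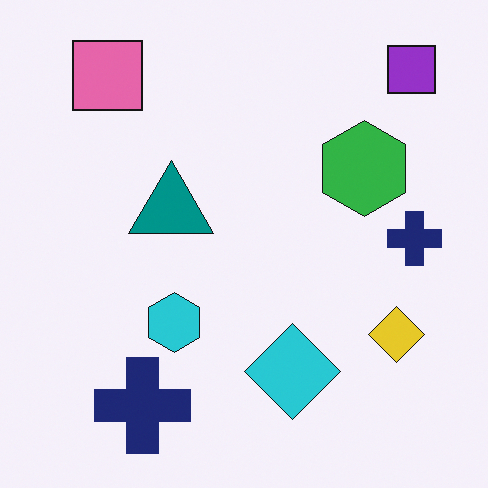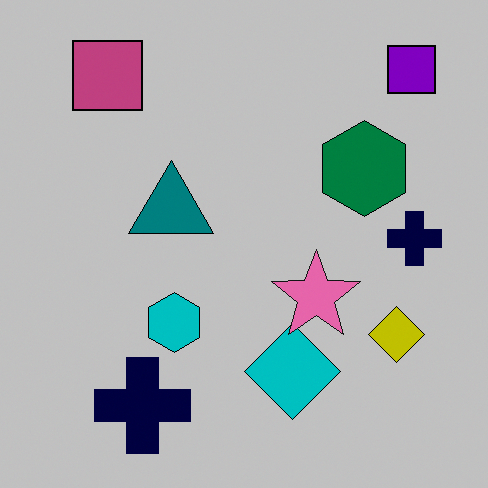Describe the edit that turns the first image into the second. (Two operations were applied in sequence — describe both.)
The image was aggressively posterized, then overlaid with an additional pink star.

Each flat color has snapped to a coarser quantized level — most visibly, the near-white background has dropped to a flat grey. A pink star appears in the second image that is absent from the first.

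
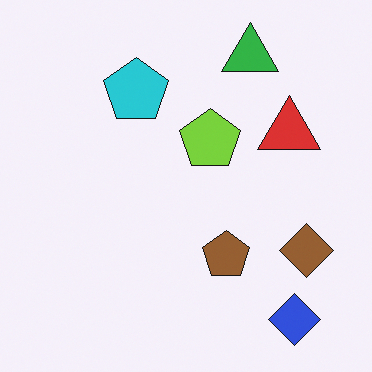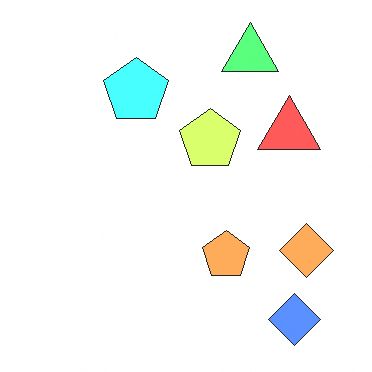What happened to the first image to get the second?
The second image is the first substantially brightened.

Every pixel — background and shapes alike — is uniformly brightened.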